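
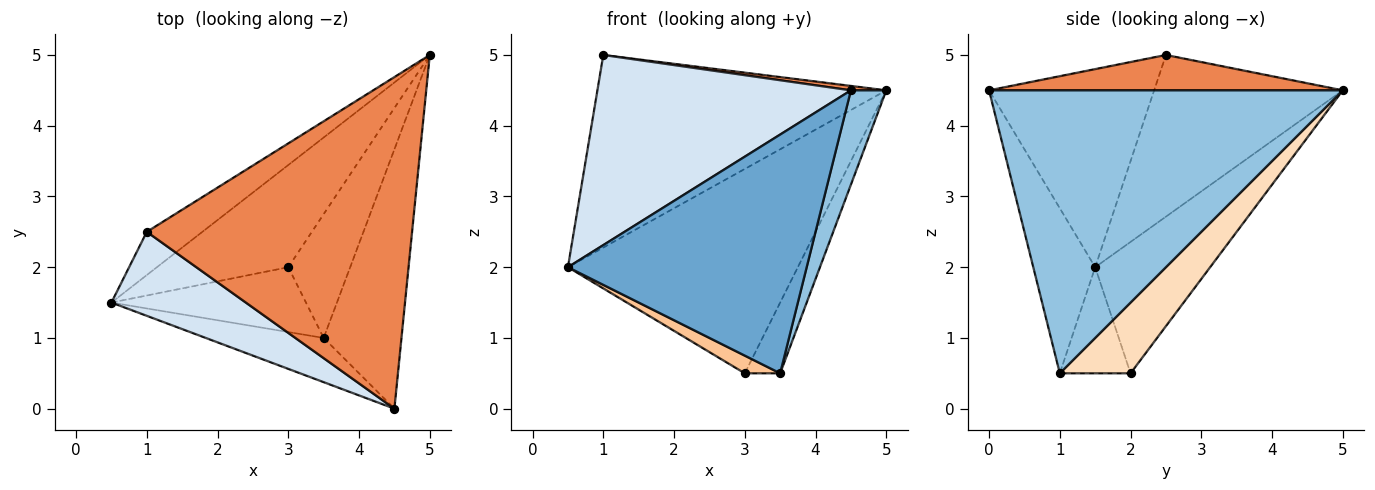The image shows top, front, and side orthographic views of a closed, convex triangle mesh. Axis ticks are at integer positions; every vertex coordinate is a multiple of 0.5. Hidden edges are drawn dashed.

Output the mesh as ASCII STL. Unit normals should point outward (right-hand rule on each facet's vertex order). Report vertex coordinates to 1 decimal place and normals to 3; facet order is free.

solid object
 facet normal -0.247 -0.953 -0.176
  outer loop
   vertex 3.5 1.0 0.5
   vertex 4.5 0.0 4.5
   vertex 0.5 1.5 2.0
  endloop
 endfacet
 facet normal 0.960 -0.096 -0.264
  outer loop
   vertex 3.5 1.0 0.5
   vertex 5.0 5.0 4.5
   vertex 4.5 0.0 4.5
  endloop
 endfacet
 facet normal -0.537 0.823 -0.185
  outer loop
   vertex 1.0 2.5 5.0
   vertex 5.0 5.0 4.5
   vertex 0.5 1.5 2.0
  endloop
 endfacet
 facet normal -0.512 -0.786 0.347
  outer loop
   vertex 1.0 2.5 5.0
   vertex 0.5 1.5 2.0
   vertex 4.5 0.0 4.5
  endloop
 endfacet
 facet normal 0.132 -0.013 0.991
  outer loop
   vertex 1.0 2.5 5.0
   vertex 4.5 0.0 4.5
   vertex 5.0 5.0 4.5
  endloop
 endfacet
 facet normal -0.408 0.816 -0.408
  outer loop
   vertex 3.0 2.0 0.5
   vertex 0.5 1.5 2.0
   vertex 5.0 5.0 4.5
  endloop
 endfacet
 facet normal -0.466 -0.233 -0.854
  outer loop
   vertex 3.0 2.0 0.5
   vertex 3.5 1.0 0.5
   vertex 0.5 1.5 2.0
  endloop
 endfacet
 facet normal 0.704 0.352 -0.616
  outer loop
   vertex 3.0 2.0 0.5
   vertex 5.0 5.0 4.5
   vertex 3.5 1.0 0.5
  endloop
 endfacet
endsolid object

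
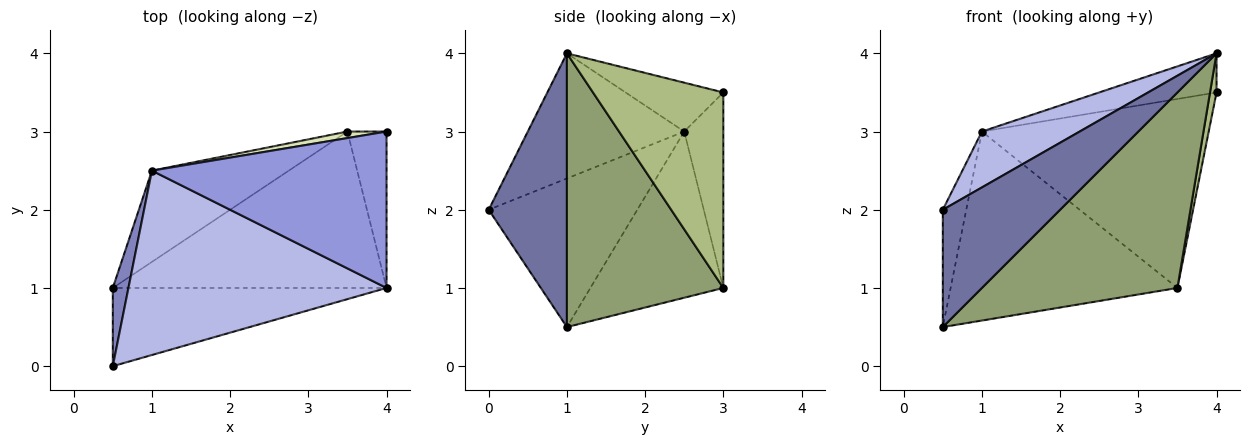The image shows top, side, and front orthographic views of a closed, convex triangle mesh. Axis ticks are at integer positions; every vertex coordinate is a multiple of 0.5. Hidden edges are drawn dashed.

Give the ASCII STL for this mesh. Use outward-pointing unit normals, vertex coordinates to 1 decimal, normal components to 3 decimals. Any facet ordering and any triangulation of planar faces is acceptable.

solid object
 facet normal 0.485 -0.728 -0.485
  outer loop
   vertex 0.5 0.0 2.0
   vertex 0.5 1.0 0.5
   vertex 4.0 1.0 4.0
  endloop
 endfacet
 facet normal -0.982 0.155 0.103
  outer loop
   vertex 1.0 2.5 3.0
   vertex 0.5 1.0 0.5
   vertex 0.5 0.0 2.0
  endloop
 endfacet
 facet normal -0.198 0.238 0.951
  outer loop
   vertex 1.0 2.5 3.0
   vertex 4.0 1.0 4.0
   vertex 4.0 3.0 3.5
  endloop
 endfacet
 facet normal -0.421 -0.263 0.868
  outer loop
   vertex 1.0 2.5 3.0
   vertex 0.5 0.0 2.0
   vertex 4.0 1.0 4.0
  endloop
 endfacet
 facet normal 0.530 -0.662 -0.530
  outer loop
   vertex 3.5 3.0 1.0
   vertex 4.0 1.0 4.0
   vertex 0.5 1.0 0.5
  endloop
 endfacet
 facet normal 0.979 -0.049 -0.196
  outer loop
   vertex 3.5 3.0 1.0
   vertex 4.0 3.0 3.5
   vertex 4.0 1.0 4.0
  endloop
 endfacet
 facet normal -0.467 0.796 -0.384
  outer loop
   vertex 3.5 3.0 1.0
   vertex 0.5 1.0 0.5
   vertex 1.0 2.5 3.0
  endloop
 endfacet
 facet normal -0.170 0.985 0.034
  outer loop
   vertex 3.5 3.0 1.0
   vertex 1.0 2.5 3.0
   vertex 4.0 3.0 3.5
  endloop
 endfacet
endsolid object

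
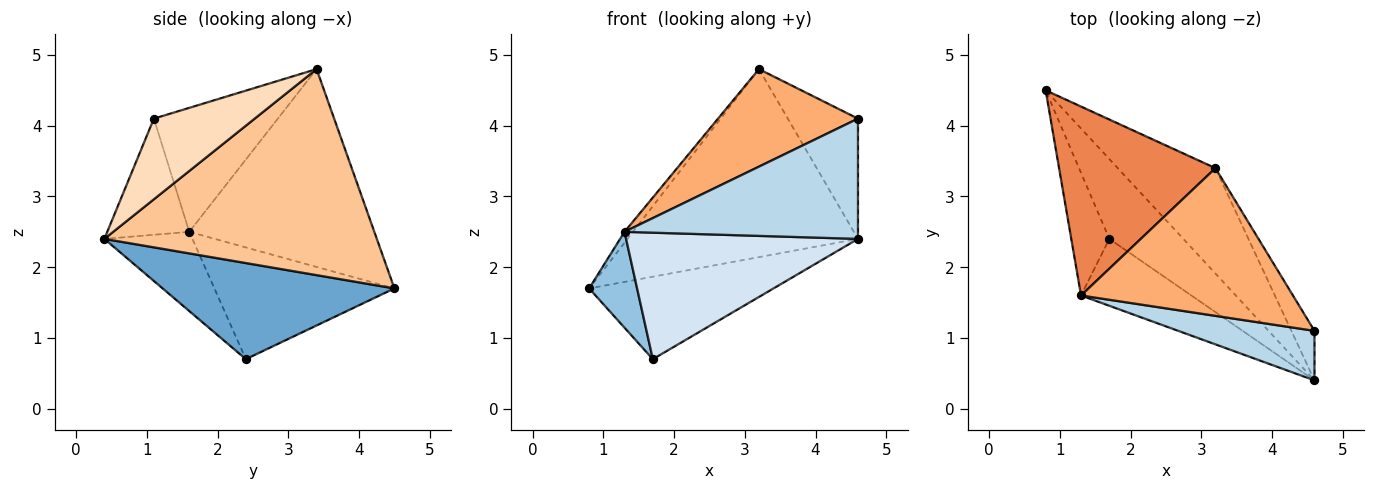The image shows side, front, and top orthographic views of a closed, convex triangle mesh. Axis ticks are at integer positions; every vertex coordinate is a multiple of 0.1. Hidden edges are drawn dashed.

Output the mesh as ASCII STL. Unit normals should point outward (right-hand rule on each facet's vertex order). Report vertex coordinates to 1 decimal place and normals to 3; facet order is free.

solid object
 facet normal 0.670 0.533 -0.516
  outer loop
   vertex 4.6 0.4 2.4
   vertex 1.7 2.4 0.7
   vertex 0.8 4.5 1.7
  endloop
 endfacet
 facet normal -0.918 -0.244 -0.313
  outer loop
   vertex 1.3 1.6 2.5
   vertex 0.8 4.5 1.7
   vertex 1.7 2.4 0.7
  endloop
 endfacet
 facet normal -0.309 -0.879 0.362
  outer loop
   vertex 1.3 1.6 2.5
   vertex 4.6 0.4 2.4
   vertex 4.6 1.1 4.1
  endloop
 endfacet
 facet normal -0.318 -0.838 -0.443
  outer loop
   vertex 1.3 1.6 2.5
   vertex 1.7 2.4 0.7
   vertex 4.6 0.4 2.4
  endloop
 endfacet
 facet normal -0.784 0.036 0.620
  outer loop
   vertex 3.2 3.4 4.8
   vertex 0.8 4.5 1.7
   vertex 1.3 1.6 2.5
  endloop
 endfacet
 facet normal -0.439 -0.495 0.750
  outer loop
   vertex 3.2 3.4 4.8
   vertex 1.3 1.6 2.5
   vertex 4.6 1.1 4.1
  endloop
 endfacet
 facet normal 0.718 0.607 -0.340
  outer loop
   vertex 3.2 3.4 4.8
   vertex 4.6 0.4 2.4
   vertex 0.8 4.5 1.7
  endloop
 endfacet
 facet normal 0.799 0.556 -0.229
  outer loop
   vertex 3.2 3.4 4.8
   vertex 4.6 1.1 4.1
   vertex 4.6 0.4 2.4
  endloop
 endfacet
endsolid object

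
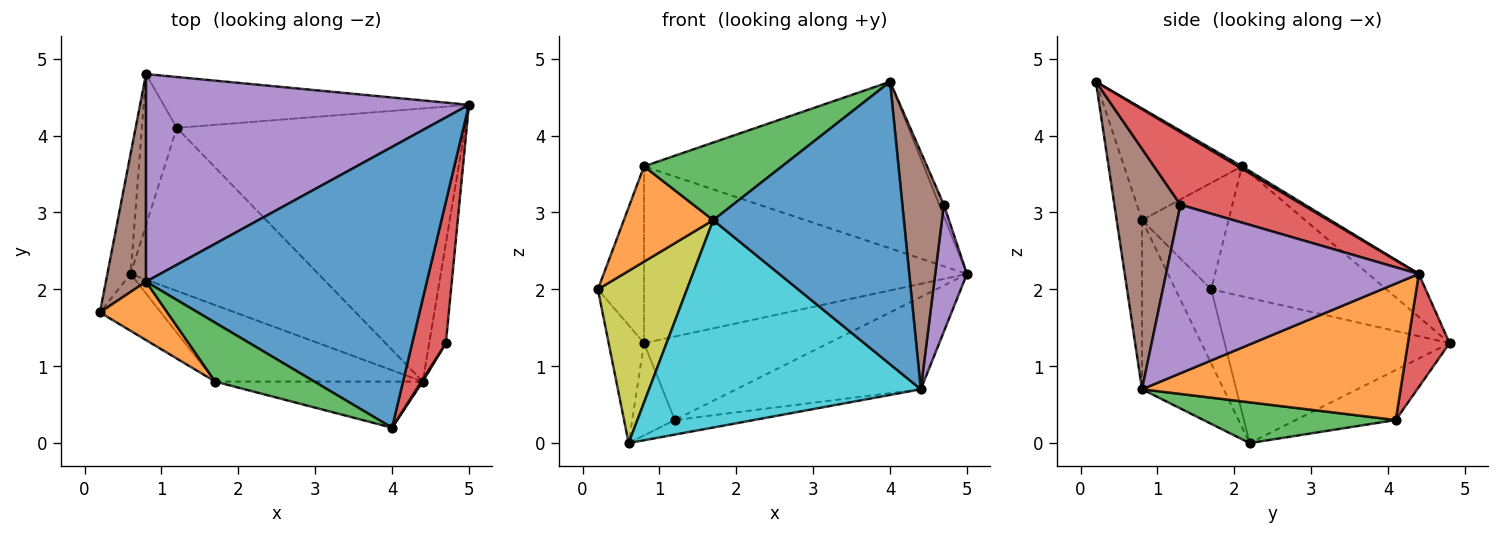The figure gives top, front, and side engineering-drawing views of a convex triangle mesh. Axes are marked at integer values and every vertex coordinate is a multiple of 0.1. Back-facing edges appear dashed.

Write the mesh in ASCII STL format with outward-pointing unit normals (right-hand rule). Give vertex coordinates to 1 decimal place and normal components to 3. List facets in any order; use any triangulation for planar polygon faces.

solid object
 facet normal 0.007 0.510 0.860
  outer loop
   vertex 0.8 2.1 3.6
   vertex 4.0 0.2 4.7
   vertex 5.0 4.4 2.2
  endloop
 endfacet
 facet normal 0.409 0.292 -0.864
  outer loop
   vertex 4.4 0.8 0.7
   vertex 1.2 4.1 0.3
   vertex 5.0 4.4 2.2
  endloop
 endfacet
 facet normal 0.211 0.087 -0.974
  outer loop
   vertex 4.4 0.8 0.7
   vertex 0.6 2.2 0.0
   vertex 1.2 4.1 0.3
  endloop
 endfacet
 facet normal 0.189 0.838 -0.511
  outer loop
   vertex 0.8 4.8 1.3
   vertex 5.0 4.4 2.2
   vertex 1.2 4.1 0.3
  endloop
 endfacet
 facet normal -0.101 0.645 0.757
  outer loop
   vertex 0.8 4.8 1.3
   vertex 0.8 2.1 3.6
   vertex 5.0 4.4 2.2
  endloop
 endfacet
 facet normal -0.927 0.244 0.286
  outer loop
   vertex 0.8 4.8 1.3
   vertex 0.2 1.7 2.0
   vertex 0.8 2.1 3.6
  endloop
 endfacet
 facet normal -0.976 0.153 -0.157
  outer loop
   vertex 0.8 4.8 1.3
   vertex 0.6 2.2 0.0
   vertex 0.2 1.7 2.0
  endloop
 endfacet
 facet normal -0.774 0.330 -0.540
  outer loop
   vertex 0.8 4.8 1.3
   vertex 1.2 4.1 0.3
   vertex 0.6 2.2 0.0
  endloop
 endfacet
 facet normal -0.356 -0.887 -0.293
  outer loop
   vertex 1.7 0.8 2.9
   vertex 0.2 1.7 2.0
   vertex 0.6 2.2 0.0
  endloop
 endfacet
 facet normal -0.271 -0.903 -0.333
  outer loop
   vertex 1.7 0.8 2.9
   vertex 0.6 2.2 0.0
   vertex 4.4 0.8 0.7
  endloop
 endfacet
 facet normal -0.130 -0.979 -0.160
  outer loop
   vertex 1.7 0.8 2.9
   vertex 4.4 0.8 0.7
   vertex 4.0 0.2 4.7
  endloop
 endfacet
 facet normal -0.636 -0.658 0.403
  outer loop
   vertex 1.7 0.8 2.9
   vertex 0.8 2.1 3.6
   vertex 0.2 1.7 2.0
  endloop
 endfacet
 facet normal -0.563 -0.659 0.500
  outer loop
   vertex 1.7 0.8 2.9
   vertex 4.0 0.2 4.7
   vertex 0.8 2.1 3.6
  endloop
 endfacet
 facet normal 0.907 0.034 0.420
  outer loop
   vertex 4.7 1.3 3.1
   vertex 5.0 4.4 2.2
   vertex 4.0 0.2 4.7
  endloop
 endfacet
 facet normal 0.987 -0.124 -0.098
  outer loop
   vertex 4.7 1.3 3.1
   vertex 4.4 0.8 0.7
   vertex 5.0 4.4 2.2
  endloop
 endfacet
 facet normal 0.847 -0.532 0.005
  outer loop
   vertex 4.7 1.3 3.1
   vertex 4.0 0.2 4.7
   vertex 4.4 0.8 0.7
  endloop
 endfacet
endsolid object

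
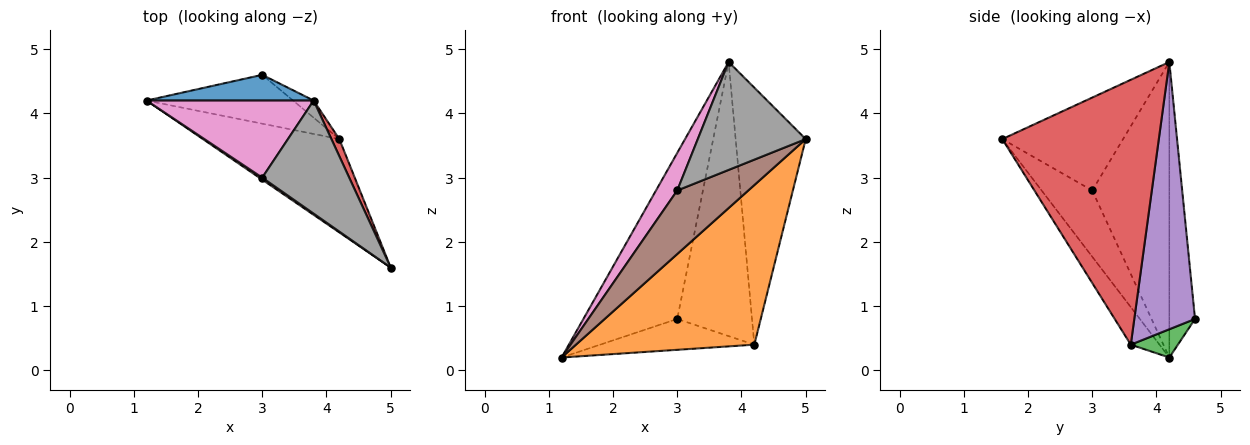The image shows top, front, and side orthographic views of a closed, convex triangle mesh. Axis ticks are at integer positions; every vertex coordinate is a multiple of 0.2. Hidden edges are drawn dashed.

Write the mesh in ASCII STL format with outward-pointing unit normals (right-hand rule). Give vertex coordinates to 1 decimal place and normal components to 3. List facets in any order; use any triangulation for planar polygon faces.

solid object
 facet normal -0.261 0.954 0.148
  outer loop
   vertex 3.0 4.6 0.8
   vertex 1.2 4.2 0.2
   vertex 3.8 4.2 4.8
  endloop
 endfacet
 facet normal -0.138 -0.855 -0.500
  outer loop
   vertex 4.2 3.6 0.4
   vertex 5.0 1.6 3.6
   vertex 1.2 4.2 0.2
  endloop
 endfacet
 facet normal 0.161 0.527 -0.834
  outer loop
   vertex 4.2 3.6 0.4
   vertex 1.2 4.2 0.2
   vertex 3.0 4.6 0.8
  endloop
 endfacet
 facet normal 0.912 0.409 0.027
  outer loop
   vertex 4.2 3.6 0.4
   vertex 3.8 4.2 4.8
   vertex 5.0 1.6 3.6
  endloop
 endfacet
 facet normal 0.630 0.775 -0.048
  outer loop
   vertex 4.2 3.6 0.4
   vertex 3.0 4.6 0.8
   vertex 3.8 4.2 4.8
  endloop
 endfacet
 facet normal -0.580 -0.814 0.026
  outer loop
   vertex 3.0 3.0 2.8
   vertex 1.2 4.2 0.2
   vertex 5.0 1.6 3.6
  endloop
 endfacet
 facet normal -0.847 -0.233 0.479
  outer loop
   vertex 3.0 3.0 2.8
   vertex 3.8 4.2 4.8
   vertex 1.2 4.2 0.2
  endloop
 endfacet
 facet normal -0.611 -0.546 0.572
  outer loop
   vertex 3.0 3.0 2.8
   vertex 5.0 1.6 3.6
   vertex 3.8 4.2 4.8
  endloop
 endfacet
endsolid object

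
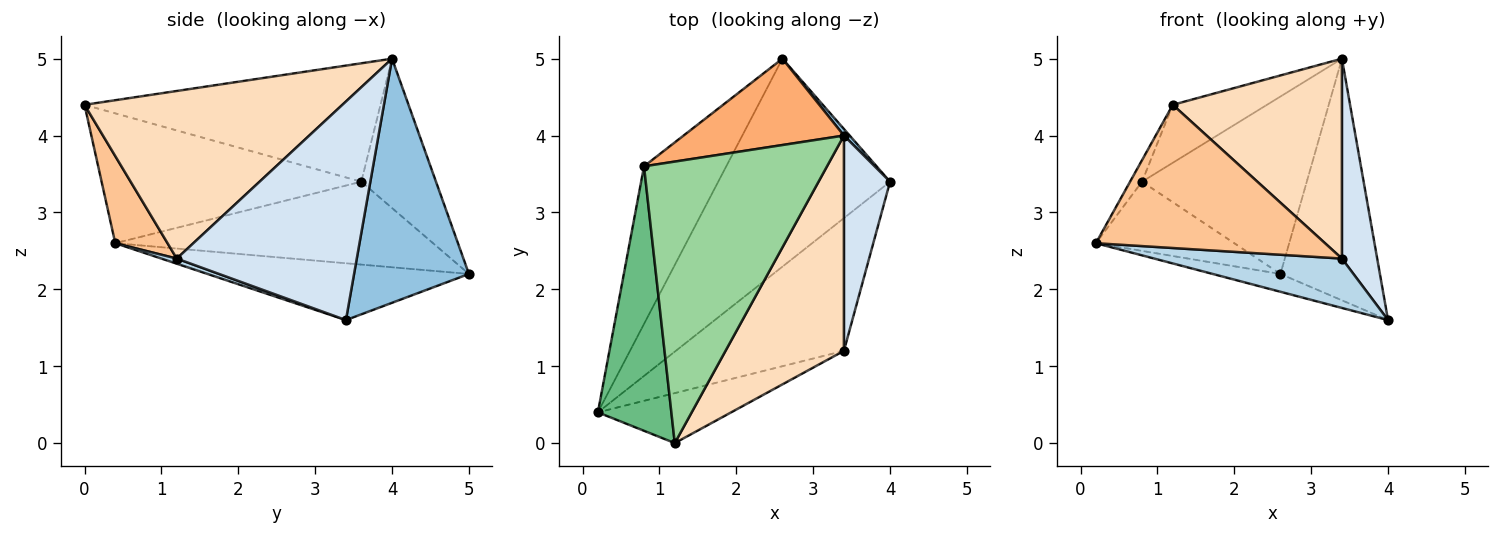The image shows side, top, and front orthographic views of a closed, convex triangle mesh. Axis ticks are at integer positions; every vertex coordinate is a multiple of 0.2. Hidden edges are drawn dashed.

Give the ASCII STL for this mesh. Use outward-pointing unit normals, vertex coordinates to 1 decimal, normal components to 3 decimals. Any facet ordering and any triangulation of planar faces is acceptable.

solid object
 facet normal -0.313 0.081 -0.946
  outer loop
   vertex 2.6 5.0 2.2
   vertex 4.0 3.4 1.6
   vertex 0.2 0.4 2.6
  endloop
 endfacet
 facet normal 0.756 0.655 0.018
  outer loop
   vertex 3.4 4.0 5.0
   vertex 4.0 3.4 1.6
   vertex 2.6 5.0 2.2
  endloop
 endfacet
 facet normal 0.029 -0.348 -0.937
  outer loop
   vertex 3.4 1.2 2.4
   vertex 0.2 0.4 2.6
   vertex 4.0 3.4 1.6
  endloop
 endfacet
 facet normal 0.961 -0.188 0.203
  outer loop
   vertex 3.4 1.2 2.4
   vertex 4.0 3.4 1.6
   vertex 3.4 4.0 5.0
  endloop
 endfacet
 facet normal -0.678 0.295 -0.673
  outer loop
   vertex 0.8 3.6 3.4
   vertex 2.6 5.0 2.2
   vertex 0.2 0.4 2.6
  endloop
 endfacet
 facet normal -0.377 0.833 0.405
  outer loop
   vertex 0.8 3.6 3.4
   vertex 3.4 4.0 5.0
   vertex 2.6 5.0 2.2
  endloop
 endfacet
 facet normal 0.211 -0.923 -0.322
  outer loop
   vertex 1.2 0.0 4.4
   vertex 0.2 0.4 2.6
   vertex 3.4 1.2 2.4
  endloop
 endfacet
 facet normal 0.720 -0.472 0.509
  outer loop
   vertex 1.2 0.0 4.4
   vertex 3.4 1.2 2.4
   vertex 3.4 4.0 5.0
  endloop
 endfacet
 facet normal -0.870 0.040 0.492
  outer loop
   vertex 1.2 0.0 4.4
   vertex 0.8 3.6 3.4
   vertex 0.2 0.4 2.6
  endloop
 endfacet
 facet normal -0.535 0.170 0.827
  outer loop
   vertex 1.2 0.0 4.4
   vertex 3.4 4.0 5.0
   vertex 0.8 3.6 3.4
  endloop
 endfacet
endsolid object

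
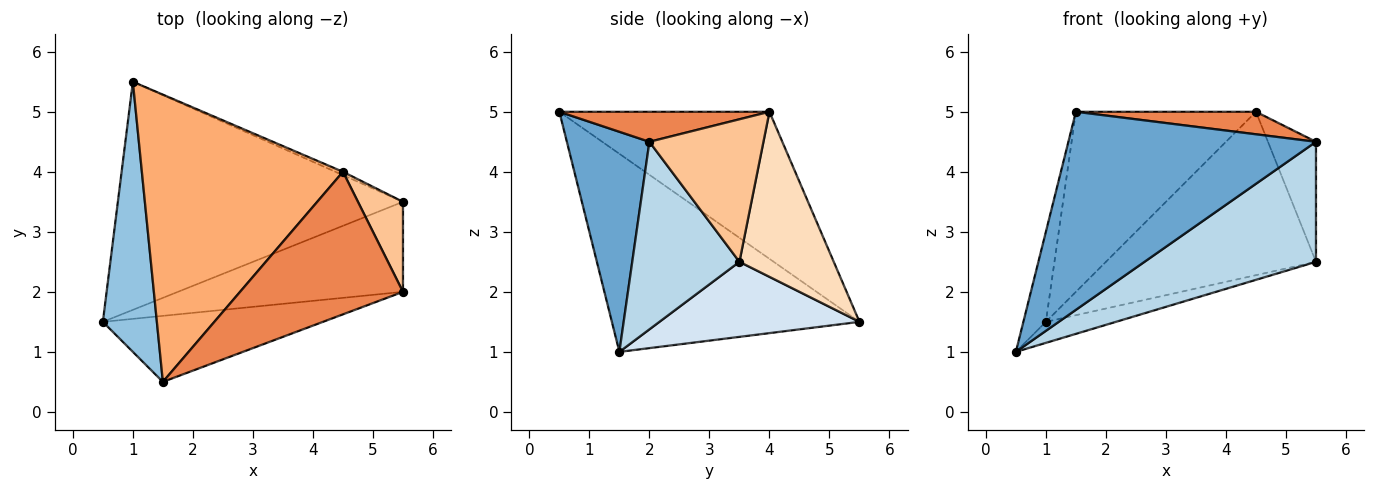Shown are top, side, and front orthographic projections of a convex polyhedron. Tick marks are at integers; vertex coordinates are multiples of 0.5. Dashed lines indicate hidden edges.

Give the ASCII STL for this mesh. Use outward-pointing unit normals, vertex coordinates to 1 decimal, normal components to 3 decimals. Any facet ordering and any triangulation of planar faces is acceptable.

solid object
 facet normal 0.302 -0.905 -0.302
  outer loop
   vertex 1.5 0.5 5.0
   vertex 0.5 1.5 1.0
   vertex 5.5 2.0 4.5
  endloop
 endfacet
 facet normal -0.961 0.087 0.262
  outer loop
   vertex 1.5 0.5 5.0
   vertex 1.0 5.5 1.5
   vertex 0.5 1.5 1.0
  endloop
 endfacet
 facet normal 0.447 -0.716 -0.537
  outer loop
   vertex 5.5 3.5 2.5
   vertex 5.5 2.0 4.5
   vertex 0.5 1.5 1.0
  endloop
 endfacet
 facet normal 0.253 0.089 -0.963
  outer loop
   vertex 5.5 3.5 2.5
   vertex 0.5 1.5 1.0
   vertex 1.0 5.5 1.5
  endloop
 endfacet
 facet normal 0.179 -0.153 0.972
  outer loop
   vertex 4.5 4.0 5.0
   vertex 1.5 0.5 5.0
   vertex 5.5 2.0 4.5
  endloop
 endfacet
 facet normal -0.527 0.451 0.720
  outer loop
   vertex 4.5 4.0 5.0
   vertex 1.0 5.5 1.5
   vertex 1.5 0.5 5.0
  endloop
 endfacet
 facet normal 0.885 0.373 0.279
  outer loop
   vertex 4.5 4.0 5.0
   vertex 5.5 2.0 4.5
   vertex 5.5 3.5 2.5
  endloop
 endfacet
 facet normal 0.410 0.912 -0.019
  outer loop
   vertex 4.5 4.0 5.0
   vertex 5.5 3.5 2.5
   vertex 1.0 5.5 1.5
  endloop
 endfacet
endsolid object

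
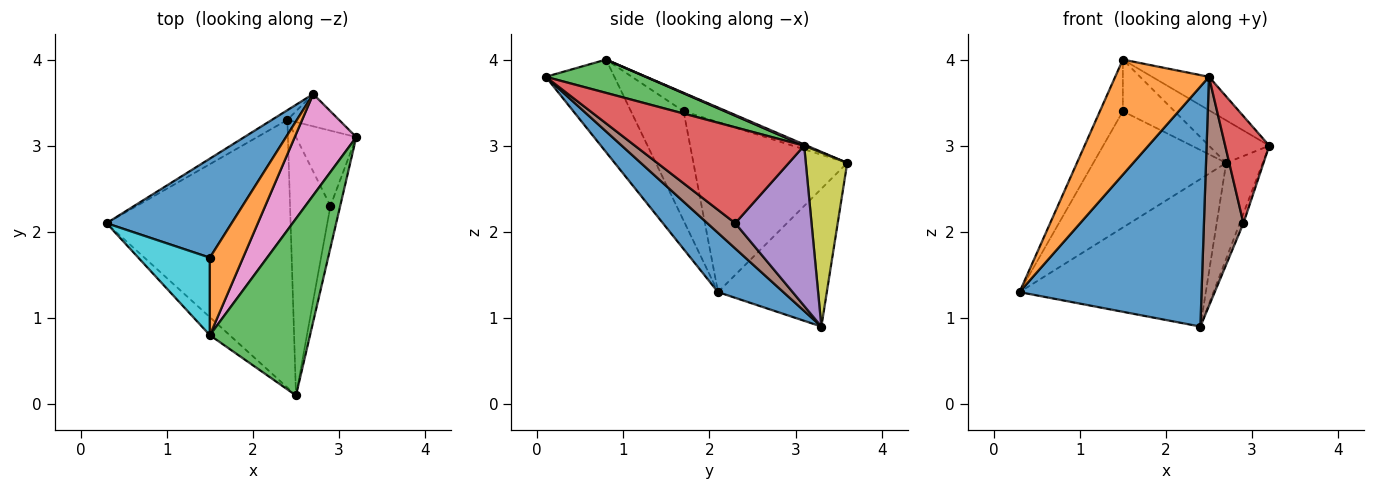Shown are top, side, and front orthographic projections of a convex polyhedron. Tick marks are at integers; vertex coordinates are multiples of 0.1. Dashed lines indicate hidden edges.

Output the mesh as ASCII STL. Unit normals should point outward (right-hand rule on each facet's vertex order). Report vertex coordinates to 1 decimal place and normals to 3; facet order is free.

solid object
 facet normal 0.233 -0.649 -0.724
  outer loop
   vertex 2.4 3.3 0.9
   vertex 2.5 0.1 3.8
   vertex 0.3 2.1 1.3
  endloop
 endfacet
 facet normal -0.586 -0.801 -0.125
  outer loop
   vertex 1.5 0.8 4.0
   vertex 0.3 2.1 1.3
   vertex 2.5 0.1 3.8
  endloop
 endfacet
 facet normal 0.310 0.177 0.934
  outer loop
   vertex 1.5 0.8 4.0
   vertex 2.5 0.1 3.8
   vertex 3.2 3.1 3.0
  endloop
 endfacet
 facet normal 0.963 -0.251 -0.098
  outer loop
   vertex 2.9 2.3 2.1
   vertex 3.2 3.1 3.0
   vertex 2.5 0.1 3.8
  endloop
 endfacet
 facet normal 0.935 0.045 -0.352
  outer loop
   vertex 2.9 2.3 2.1
   vertex 2.4 3.3 0.9
   vertex 3.2 3.1 3.0
  endloop
 endfacet
 facet normal 0.425 -0.601 -0.677
  outer loop
   vertex 2.9 2.3 2.1
   vertex 2.5 0.1 3.8
   vertex 2.4 3.3 0.9
  endloop
 endfacet
 facet normal 0.018 0.387 0.922
  outer loop
   vertex 2.7 3.6 2.8
   vertex 1.5 0.8 4.0
   vertex 3.2 3.1 3.0
  endloop
 endfacet
 facet normal -0.503 0.862 -0.057
  outer loop
   vertex 2.7 3.6 2.8
   vertex 2.4 3.3 0.9
   vertex 0.3 2.1 1.3
  endloop
 endfacet
 facet normal 0.732 0.645 -0.218
  outer loop
   vertex 2.7 3.6 2.8
   vertex 3.2 3.1 3.0
   vertex 2.4 3.3 0.9
  endloop
 endfacet
 facet normal -0.786 0.343 0.514
  outer loop
   vertex 1.5 1.7 3.4
   vertex 0.3 2.1 1.3
   vertex 1.5 0.8 4.0
  endloop
 endfacet
 facet normal -0.661 0.571 0.487
  outer loop
   vertex 1.5 1.7 3.4
   vertex 2.7 3.6 2.8
   vertex 0.3 2.1 1.3
  endloop
 endfacet
 facet normal -0.420 0.504 0.755
  outer loop
   vertex 1.5 1.7 3.4
   vertex 1.5 0.8 4.0
   vertex 2.7 3.6 2.8
  endloop
 endfacet
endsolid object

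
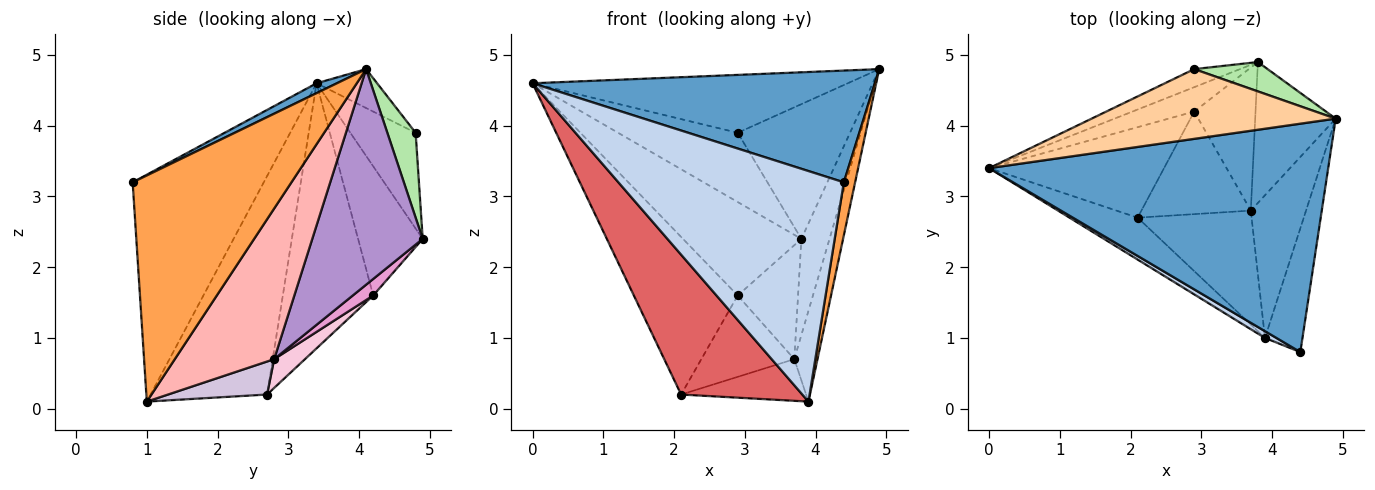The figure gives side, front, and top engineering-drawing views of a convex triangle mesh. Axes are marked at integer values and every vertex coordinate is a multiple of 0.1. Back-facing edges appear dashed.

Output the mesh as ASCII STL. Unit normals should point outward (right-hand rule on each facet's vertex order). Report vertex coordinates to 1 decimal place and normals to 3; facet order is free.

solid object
 facet normal 0.026 -0.439 0.898
  outer loop
   vertex 4.4 0.8 3.2
   vertex 4.9 4.1 4.8
   vertex 0.0 3.4 4.6
  endloop
 endfacet
 facet normal -0.503 -0.864 0.025
  outer loop
   vertex 3.9 1.0 0.1
   vertex 4.4 0.8 3.2
   vertex 0.0 3.4 4.6
  endloop
 endfacet
 facet normal 0.984 -0.070 -0.163
  outer loop
   vertex 3.9 1.0 0.1
   vertex 4.9 4.1 4.8
   vertex 4.4 0.8 3.2
  endloop
 endfacet
 facet normal -0.122 0.634 0.764
  outer loop
   vertex 2.9 4.8 3.9
   vertex 0.0 3.4 4.6
   vertex 4.9 4.1 4.8
  endloop
 endfacet
 facet normal -0.467 0.856 -0.223
  outer loop
   vertex 2.9 4.8 3.9
   vertex 3.8 4.9 2.4
   vertex 0.0 3.4 4.6
  endloop
 endfacet
 facet normal 0.239 0.949 0.207
  outer loop
   vertex 2.9 4.8 3.9
   vertex 4.9 4.1 4.8
   vertex 3.8 4.9 2.4
  endloop
 endfacet
 facet normal -0.677 -0.705 -0.211
  outer loop
   vertex 2.1 2.7 0.2
   vertex 3.9 1.0 0.1
   vertex 0.0 3.4 4.6
  endloop
 endfacet
 facet normal 0.917 0.214 -0.336
  outer loop
   vertex 3.7 2.8 0.7
   vertex 4.9 4.1 4.8
   vertex 3.9 1.0 0.1
  endloop
 endfacet
 facet normal 0.911 0.232 -0.340
  outer loop
   vertex 3.7 2.8 0.7
   vertex 3.8 4.9 2.4
   vertex 4.9 4.1 4.8
  endloop
 endfacet
 facet normal 0.263 0.331 -0.906
  outer loop
   vertex 3.7 2.8 0.7
   vertex 3.9 1.0 0.1
   vertex 2.1 2.7 0.2
  endloop
 endfacet
 facet normal -0.467 0.856 -0.223
  outer loop
   vertex 2.9 4.2 1.6
   vertex 0.0 3.4 4.6
   vertex 3.8 4.9 2.4
  endloop
 endfacet
 facet normal -0.602 0.692 -0.398
  outer loop
   vertex 2.9 4.2 1.6
   vertex 2.1 2.7 0.2
   vertex 0.0 3.4 4.6
  endloop
 endfacet
 facet normal 0.206 0.610 -0.765
  outer loop
   vertex 2.9 4.2 1.6
   vertex 3.8 4.9 2.4
   vertex 3.7 2.8 0.7
  endloop
 endfacet
 facet normal 0.202 0.609 -0.767
  outer loop
   vertex 2.9 4.2 1.6
   vertex 3.7 2.8 0.7
   vertex 2.1 2.7 0.2
  endloop
 endfacet
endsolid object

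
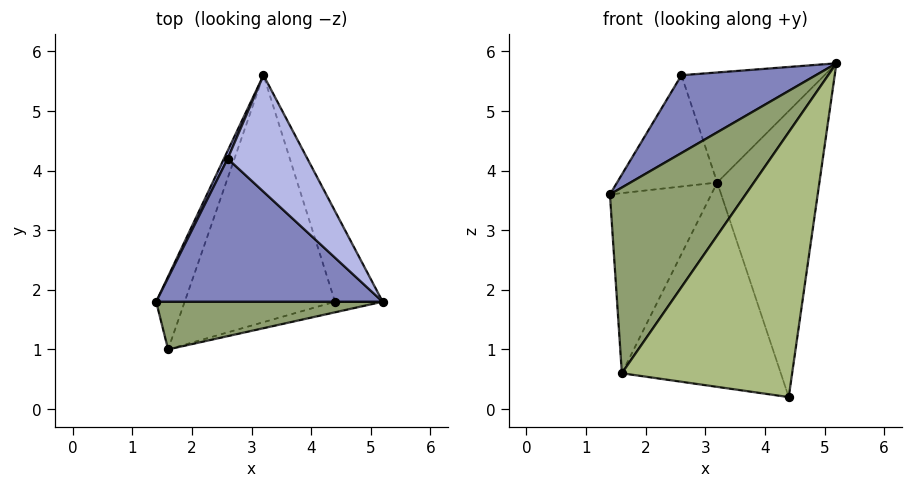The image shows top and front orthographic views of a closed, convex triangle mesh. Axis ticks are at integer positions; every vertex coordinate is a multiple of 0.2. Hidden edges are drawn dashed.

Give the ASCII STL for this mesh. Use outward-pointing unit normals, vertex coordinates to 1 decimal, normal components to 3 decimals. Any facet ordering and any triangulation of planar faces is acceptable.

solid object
 facet normal 0.904 0.408 -0.129
  outer loop
   vertex 4.4 1.8 0.2
   vertex 3.2 5.6 3.8
   vertex 5.2 1.8 5.8
  endloop
 endfacet
 facet normal -0.453 -0.426 0.783
  outer loop
   vertex 2.6 4.2 5.6
   vertex 1.4 1.8 3.6
   vertex 5.2 1.8 5.8
  endloop
 endfacet
 facet normal -0.904 0.427 0.030
  outer loop
   vertex 2.6 4.2 5.6
   vertex 3.2 5.6 3.8
   vertex 1.4 1.8 3.6
  endloop
 endfacet
 facet normal 0.500 0.595 0.629
  outer loop
   vertex 2.6 4.2 5.6
   vertex 5.2 1.8 5.8
   vertex 3.2 5.6 3.8
  endloop
 endfacet
 facet normal -0.143 -0.959 0.246
  outer loop
   vertex 1.6 1.0 0.6
   vertex 5.2 1.8 5.8
   vertex 1.4 1.8 3.6
  endloop
 endfacet
 facet normal 0.269 -0.962 -0.038
  outer loop
   vertex 1.6 1.0 0.6
   vertex 4.4 1.8 0.2
   vertex 5.2 1.8 5.8
  endloop
 endfacet
 facet normal -0.886 0.429 -0.174
  outer loop
   vertex 1.6 1.0 0.6
   vertex 1.4 1.8 3.6
   vertex 3.2 5.6 3.8
  endloop
 endfacet
 facet normal -0.280 0.612 -0.739
  outer loop
   vertex 1.6 1.0 0.6
   vertex 3.2 5.6 3.8
   vertex 4.4 1.8 0.2
  endloop
 endfacet
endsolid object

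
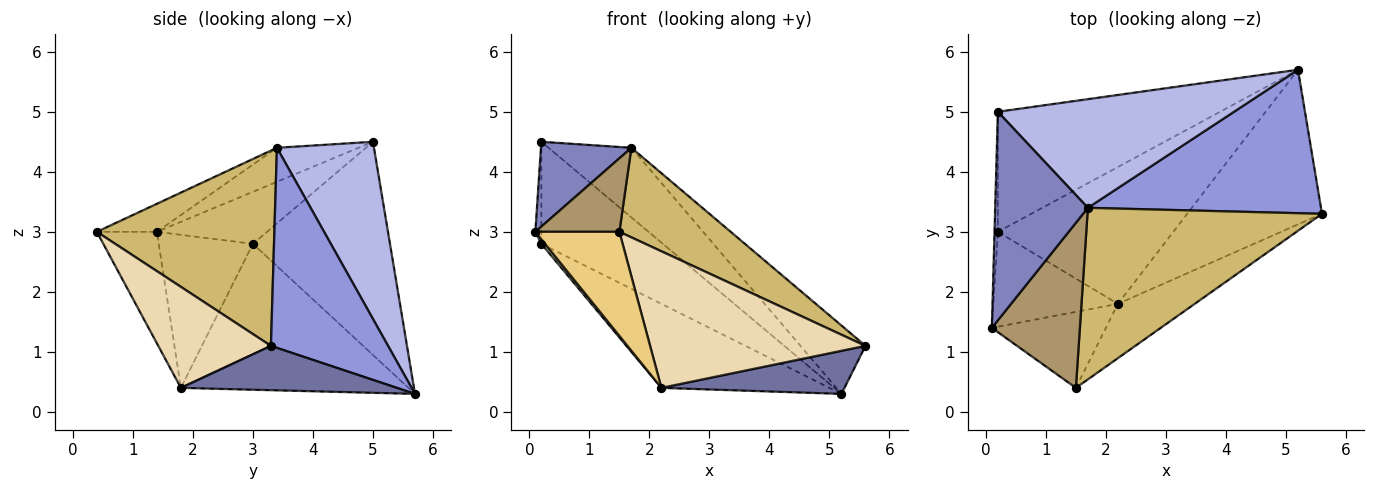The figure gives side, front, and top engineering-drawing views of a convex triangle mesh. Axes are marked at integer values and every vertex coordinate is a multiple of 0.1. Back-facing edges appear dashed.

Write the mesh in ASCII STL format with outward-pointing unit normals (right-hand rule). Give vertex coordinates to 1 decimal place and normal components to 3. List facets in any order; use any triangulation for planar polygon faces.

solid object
 facet normal 0.302 -0.256 -0.918
  outer loop
   vertex 2.2 1.8 0.4
   vertex 5.2 5.7 0.3
   vertex 5.6 3.3 1.1
  endloop
 endfacet
 facet normal -0.322 -0.357 0.877
  outer loop
   vertex 1.7 3.4 4.4
   vertex 0.2 5.0 4.5
   vertex 0.1 1.4 3.0
  endloop
 endfacet
 facet normal 0.613 0.340 0.714
  outer loop
   vertex 1.7 3.4 4.4
   vertex 5.6 3.3 1.1
   vertex 5.2 5.7 0.3
  endloop
 endfacet
 facet normal 0.534 0.456 0.712
  outer loop
   vertex 1.7 3.4 4.4
   vertex 5.2 5.7 0.3
   vertex 0.2 5.0 4.5
  endloop
 endfacet
 facet normal -0.590 0.523 -0.615
  outer loop
   vertex 0.2 3.0 2.8
   vertex 0.2 5.0 4.5
   vertex 5.2 5.7 0.3
  endloop
 endfacet
 facet normal -0.578 0.427 -0.695
  outer loop
   vertex 0.2 3.0 2.8
   vertex 5.2 5.7 0.3
   vertex 2.2 1.8 0.4
  endloop
 endfacet
 facet normal -0.996 0.054 -0.064
  outer loop
   vertex 0.2 3.0 2.8
   vertex 0.1 1.4 3.0
   vertex 0.2 5.0 4.5
  endloop
 endfacet
 facet normal -0.775 -0.030 -0.631
  outer loop
   vertex 0.2 3.0 2.8
   vertex 2.2 1.8 0.4
   vertex 0.1 1.4 3.0
  endloop
 endfacet
 facet normal -0.279 -0.391 0.877
  outer loop
   vertex 1.5 0.4 3.0
   vertex 1.7 3.4 4.4
   vertex 0.1 1.4 3.0
  endloop
 endfacet
 facet normal 0.594 -0.372 0.713
  outer loop
   vertex 1.5 0.4 3.0
   vertex 5.6 3.3 1.1
   vertex 1.7 3.4 4.4
  endloop
 endfacet
 facet normal -0.500 -0.699 -0.511
  outer loop
   vertex 1.5 0.4 3.0
   vertex 0.1 1.4 3.0
   vertex 2.2 1.8 0.4
  endloop
 endfacet
 facet normal 0.437 -0.836 -0.332
  outer loop
   vertex 1.5 0.4 3.0
   vertex 2.2 1.8 0.4
   vertex 5.6 3.3 1.1
  endloop
 endfacet
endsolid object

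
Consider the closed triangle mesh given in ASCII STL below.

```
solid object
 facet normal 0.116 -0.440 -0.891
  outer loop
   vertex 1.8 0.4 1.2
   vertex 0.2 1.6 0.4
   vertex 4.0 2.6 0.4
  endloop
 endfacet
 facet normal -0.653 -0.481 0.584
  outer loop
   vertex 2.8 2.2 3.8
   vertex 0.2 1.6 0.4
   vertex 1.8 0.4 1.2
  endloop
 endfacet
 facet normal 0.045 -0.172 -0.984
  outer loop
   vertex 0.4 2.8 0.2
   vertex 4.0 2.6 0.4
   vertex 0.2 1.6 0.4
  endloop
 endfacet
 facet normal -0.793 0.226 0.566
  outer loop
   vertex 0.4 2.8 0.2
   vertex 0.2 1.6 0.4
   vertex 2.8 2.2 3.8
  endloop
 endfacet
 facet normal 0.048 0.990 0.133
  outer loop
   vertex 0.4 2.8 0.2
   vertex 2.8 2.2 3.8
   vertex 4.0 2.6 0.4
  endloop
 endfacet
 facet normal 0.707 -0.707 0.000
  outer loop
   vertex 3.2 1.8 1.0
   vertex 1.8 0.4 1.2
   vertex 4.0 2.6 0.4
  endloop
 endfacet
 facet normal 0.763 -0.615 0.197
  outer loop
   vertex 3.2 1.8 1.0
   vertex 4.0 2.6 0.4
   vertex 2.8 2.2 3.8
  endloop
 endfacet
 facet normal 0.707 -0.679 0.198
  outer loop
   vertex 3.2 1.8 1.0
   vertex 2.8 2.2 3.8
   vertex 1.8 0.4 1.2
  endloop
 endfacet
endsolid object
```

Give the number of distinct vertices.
6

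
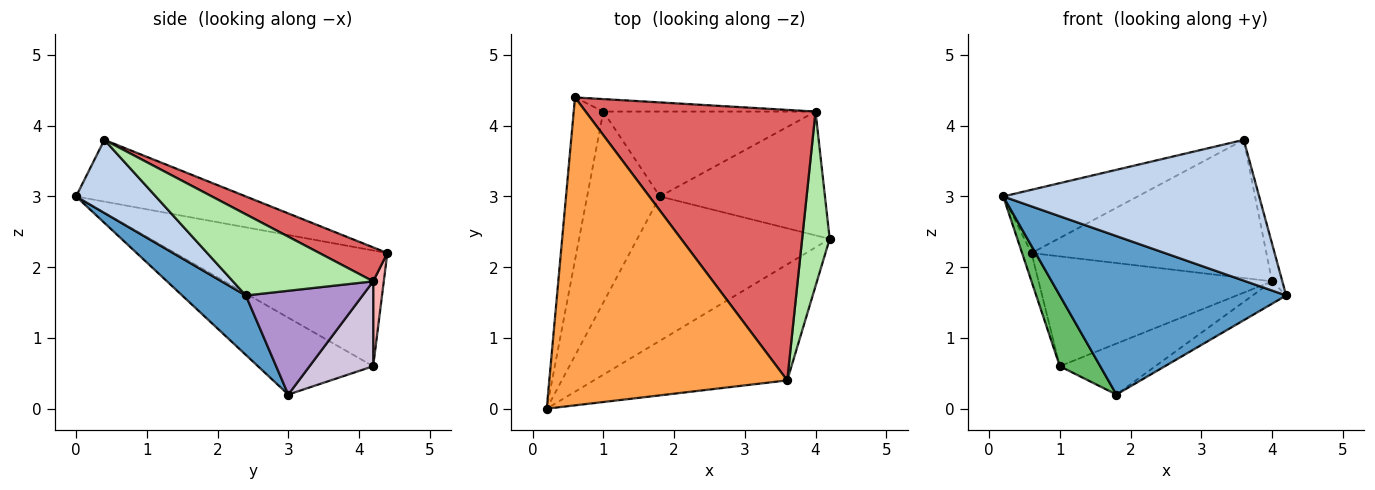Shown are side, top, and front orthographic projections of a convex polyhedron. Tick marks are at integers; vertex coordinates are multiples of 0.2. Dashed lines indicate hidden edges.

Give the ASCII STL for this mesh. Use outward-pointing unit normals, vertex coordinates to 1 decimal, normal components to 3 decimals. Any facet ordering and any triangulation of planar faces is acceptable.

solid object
 facet normal 0.204 -0.724 -0.659
  outer loop
   vertex 1.8 3.0 0.2
   vertex 4.2 2.4 1.6
   vertex 0.2 0.0 3.0
  endloop
 endfacet
 facet normal 0.234 -0.750 -0.618
  outer loop
   vertex 3.6 0.4 3.8
   vertex 0.2 0.0 3.0
   vertex 4.2 2.4 1.6
  endloop
 endfacet
 facet normal -0.246 0.195 0.949
  outer loop
   vertex 3.6 0.4 3.8
   vertex 0.6 4.4 2.2
   vertex 0.2 0.0 3.0
  endloop
 endfacet
 facet normal -0.968 0.043 -0.247
  outer loop
   vertex 1.0 4.2 0.6
   vertex 0.2 0.0 3.0
   vertex 0.6 4.4 2.2
  endloop
 endfacet
 facet normal -0.703 -0.247 -0.666
  outer loop
   vertex 1.0 4.2 0.6
   vertex 1.8 3.0 0.2
   vertex 0.2 0.0 3.0
  endloop
 endfacet
 facet normal 0.945 0.069 0.321
  outer loop
   vertex 4.0 4.2 1.8
   vertex 3.6 0.4 3.8
   vertex 4.2 2.4 1.6
  endloop
 endfacet
 facet normal 0.130 0.451 0.883
  outer loop
   vertex 4.0 4.2 1.8
   vertex 0.6 4.4 2.2
   vertex 3.6 0.4 3.8
  endloop
 endfacet
 facet normal 0.045 0.993 -0.113
  outer loop
   vertex 4.0 4.2 1.8
   vertex 1.0 4.2 0.6
   vertex 0.6 4.4 2.2
  endloop
 endfacet
 facet normal 0.526 0.151 -0.837
  outer loop
   vertex 4.0 4.2 1.8
   vertex 4.2 2.4 1.6
   vertex 1.8 3.0 0.2
  endloop
 endfacet
 facet normal 0.324 0.487 -0.811
  outer loop
   vertex 4.0 4.2 1.8
   vertex 1.8 3.0 0.2
   vertex 1.0 4.2 0.6
  endloop
 endfacet
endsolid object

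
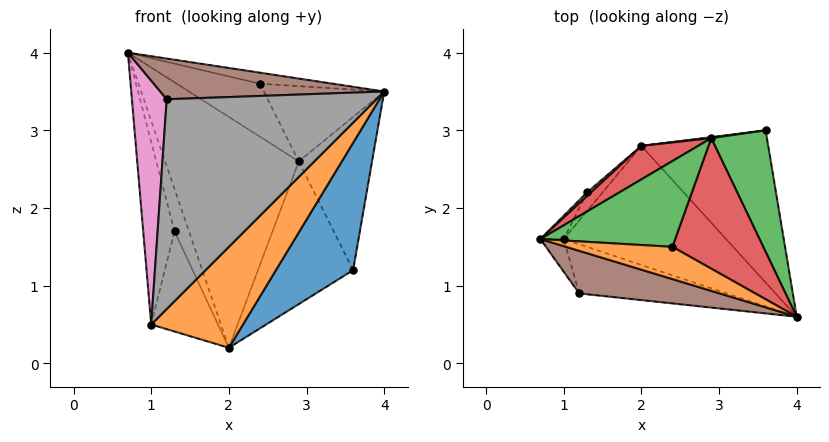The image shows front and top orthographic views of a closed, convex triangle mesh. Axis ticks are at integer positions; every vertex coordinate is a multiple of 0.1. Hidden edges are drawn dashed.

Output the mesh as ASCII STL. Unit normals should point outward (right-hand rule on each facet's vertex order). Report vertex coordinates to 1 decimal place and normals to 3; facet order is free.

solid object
 facet normal 0.488 -0.560 -0.669
  outer loop
   vertex 2.0 2.8 0.2
   vertex 3.6 3.0 1.2
   vertex 4.0 0.6 3.5
  endloop
 endfacet
 facet normal 0.480 -0.567 -0.669
  outer loop
   vertex 1.0 1.6 0.5
   vertex 2.0 2.8 0.2
   vertex 4.0 0.6 3.5
  endloop
 endfacet
 facet normal 0.749 0.519 0.412
  outer loop
   vertex 2.9 2.9 2.6
   vertex 4.0 0.6 3.5
   vertex 3.6 3.0 1.2
  endloop
 endfacet
 facet normal -0.442 0.888 0.129
  outer loop
   vertex 2.9 2.9 2.6
   vertex 2.0 2.8 0.2
   vertex 0.7 1.6 4.0
  endloop
 endfacet
 facet normal -0.128 0.992 0.007
  outer loop
   vertex 2.9 2.9 2.6
   vertex 3.6 3.0 1.2
   vertex 2.0 2.8 0.2
  endloop
 endfacet
 facet normal -0.099 -0.688 0.719
  outer loop
   vertex 1.2 0.9 3.4
   vertex 4.0 0.6 3.5
   vertex 0.7 1.6 4.0
  endloop
 endfacet
 facet normal -0.840 -0.538 -0.072
  outer loop
   vertex 1.2 0.9 3.4
   vertex 0.7 1.6 4.0
   vertex 1.0 1.6 0.5
  endloop
 endfacet
 facet normal -0.096 -0.969 -0.227
  outer loop
   vertex 1.2 0.9 3.4
   vertex 1.0 1.6 0.5
   vertex 4.0 0.6 3.5
  endloop
 endfacet
 facet normal -0.559 0.826 0.070
  outer loop
   vertex 1.3 2.2 1.7
   vertex 0.7 1.6 4.0
   vertex 2.0 2.8 0.2
  endloop
 endfacet
 facet normal -0.828 0.556 -0.071
  outer loop
   vertex 1.3 2.2 1.7
   vertex 1.0 1.6 0.5
   vertex 0.7 1.6 4.0
  endloop
 endfacet
 facet normal -0.777 0.619 -0.115
  outer loop
   vertex 1.3 2.2 1.7
   vertex 2.0 2.8 0.2
   vertex 1.0 1.6 0.5
  endloop
 endfacet
 facet normal 0.235 0.315 0.919
  outer loop
   vertex 2.4 1.5 3.6
   vertex 0.7 1.6 4.0
   vertex 4.0 0.6 3.5
  endloop
 endfacet
 facet normal 0.225 0.512 0.829
  outer loop
   vertex 2.4 1.5 3.6
   vertex 2.9 2.9 2.6
   vertex 0.7 1.6 4.0
  endloop
 endfacet
 facet normal 0.318 0.473 0.822
  outer loop
   vertex 2.4 1.5 3.6
   vertex 4.0 0.6 3.5
   vertex 2.9 2.9 2.6
  endloop
 endfacet
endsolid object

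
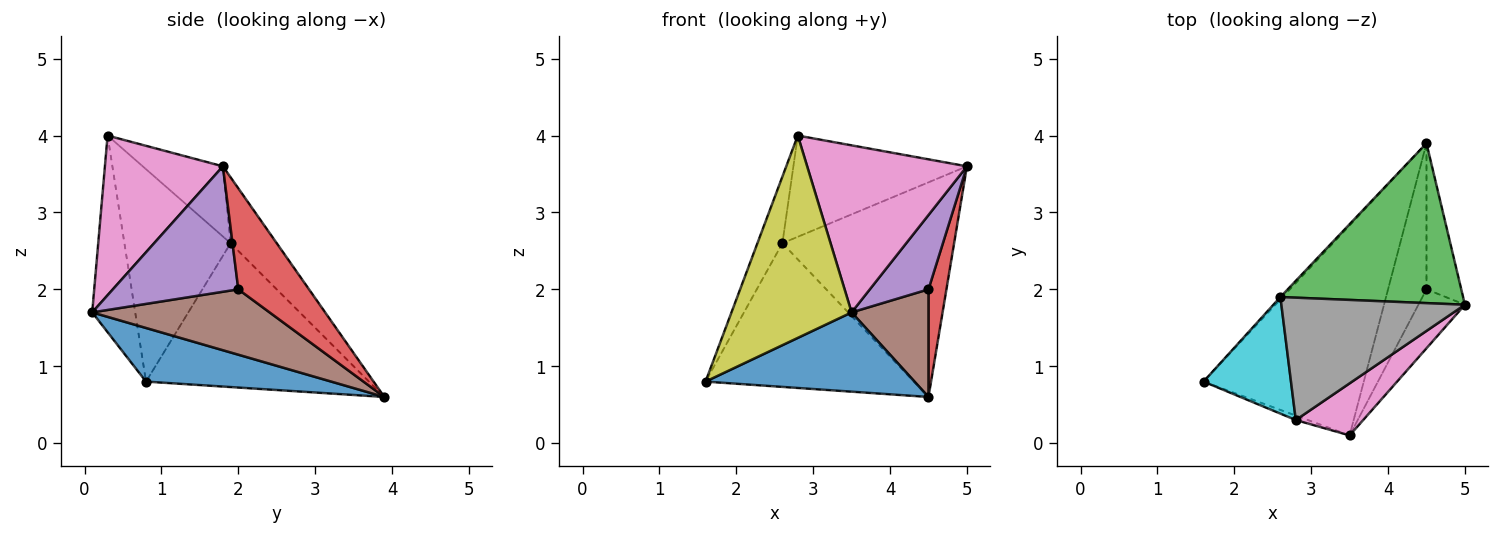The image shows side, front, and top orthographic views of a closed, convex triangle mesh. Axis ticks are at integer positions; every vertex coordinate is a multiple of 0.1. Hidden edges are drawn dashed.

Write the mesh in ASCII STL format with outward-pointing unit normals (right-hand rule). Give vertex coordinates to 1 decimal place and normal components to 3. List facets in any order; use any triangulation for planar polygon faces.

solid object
 facet normal 0.299 -0.337 -0.893
  outer loop
   vertex 3.5 0.1 1.7
   vertex 1.6 0.8 0.8
   vertex 4.5 3.9 0.6
  endloop
 endfacet
 facet normal -0.731 0.683 -0.011
  outer loop
   vertex 2.6 1.9 2.6
   vertex 4.5 3.9 0.6
   vertex 1.6 0.8 0.8
  endloop
 endfacet
 facet normal -0.211 0.784 0.584
  outer loop
   vertex 2.6 1.9 2.6
   vertex 5.0 1.8 3.6
   vertex 4.5 3.9 0.6
  endloop
 endfacet
 facet normal 0.919 -0.233 -0.316
  outer loop
   vertex 4.5 2.0 2.0
   vertex 4.5 3.9 0.6
   vertex 5.0 1.8 3.6
  endloop
 endfacet
 facet normal 0.859 -0.402 -0.319
  outer loop
   vertex 4.5 2.0 2.0
   vertex 5.0 1.8 3.6
   vertex 3.5 0.1 1.7
  endloop
 endfacet
 facet normal 0.807 -0.350 -0.475
  outer loop
   vertex 4.5 2.0 2.0
   vertex 3.5 0.1 1.7
   vertex 4.5 3.9 0.6
  endloop
 endfacet
 facet normal 0.576 -0.780 0.243
  outer loop
   vertex 2.8 0.3 4.0
   vertex 3.5 0.1 1.7
   vertex 5.0 1.8 3.6
  endloop
 endfacet
 facet normal -0.283 0.611 0.739
  outer loop
   vertex 2.8 0.3 4.0
   vertex 5.0 1.8 3.6
   vertex 2.6 1.9 2.6
  endloop
 endfacet
 facet normal -0.337 -0.941 -0.021
  outer loop
   vertex 2.8 0.3 4.0
   vertex 1.6 0.8 0.8
   vertex 3.5 0.1 1.7
  endloop
 endfacet
 facet normal -0.904 0.213 0.372
  outer loop
   vertex 2.8 0.3 4.0
   vertex 2.6 1.9 2.6
   vertex 1.6 0.8 0.8
  endloop
 endfacet
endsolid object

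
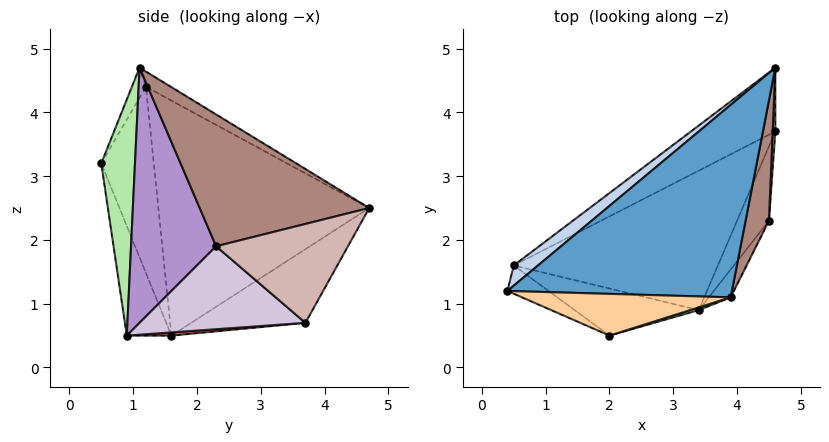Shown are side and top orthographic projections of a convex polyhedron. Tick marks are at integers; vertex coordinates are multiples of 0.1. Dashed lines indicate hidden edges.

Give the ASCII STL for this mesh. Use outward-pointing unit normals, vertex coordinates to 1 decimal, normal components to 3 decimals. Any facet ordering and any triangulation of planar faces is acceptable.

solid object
 facet normal -0.057 0.529 0.847
  outer loop
   vertex 3.9 1.1 4.7
   vertex 4.6 4.7 2.5
   vertex 0.4 1.2 4.4
  endloop
 endfacet
 facet normal -0.622 0.781 0.064
  outer loop
   vertex 0.5 1.6 0.5
   vertex 0.4 1.2 4.4
   vertex 4.6 4.7 2.5
  endloop
 endfacet
 facet normal -0.390 0.805 -0.447
  outer loop
   vertex 4.6 3.7 0.7
   vertex 0.5 1.6 0.5
   vertex 4.6 4.7 2.5
  endloop
 endfacet
 facet normal -0.063 -0.896 0.439
  outer loop
   vertex 2.0 0.5 3.2
   vertex 3.9 1.1 4.7
   vertex 0.4 1.2 4.4
  endloop
 endfacet
 facet normal -0.462 -0.881 -0.102
  outer loop
   vertex 2.0 0.5 3.2
   vertex 0.4 1.2 4.4
   vertex 0.5 1.6 0.5
  endloop
 endfacet
 facet normal 0.294 -0.956 0.011
  outer loop
   vertex 3.4 0.9 0.5
   vertex 3.9 1.1 4.7
   vertex 2.0 0.5 3.2
  endloop
 endfacet
 facet normal 0.016 0.065 -0.998
  outer loop
   vertex 3.4 0.9 0.5
   vertex 0.5 1.6 0.5
   vertex 4.6 3.7 0.7
  endloop
 endfacet
 facet normal -0.227 -0.939 -0.257
  outer loop
   vertex 3.4 0.9 0.5
   vertex 2.0 0.5 3.2
   vertex 0.5 1.6 0.5
  endloop
 endfacet
 facet normal 0.817 -0.572 -0.070
  outer loop
   vertex 4.5 2.3 1.9
   vertex 3.9 1.1 4.7
   vertex 3.4 0.9 0.5
  endloop
 endfacet
 facet normal 0.874 -0.351 -0.336
  outer loop
   vertex 4.5 2.3 1.9
   vertex 3.4 0.9 0.5
   vertex 4.6 3.7 0.7
  endloop
 endfacet
 facet normal 0.981 -0.084 0.174
  outer loop
   vertex 4.5 2.3 1.9
   vertex 4.6 4.7 2.5
   vertex 3.9 1.1 4.7
  endloop
 endfacet
 facet normal 0.998 -0.048 0.027
  outer loop
   vertex 4.5 2.3 1.9
   vertex 4.6 3.7 0.7
   vertex 4.6 4.7 2.5
  endloop
 endfacet
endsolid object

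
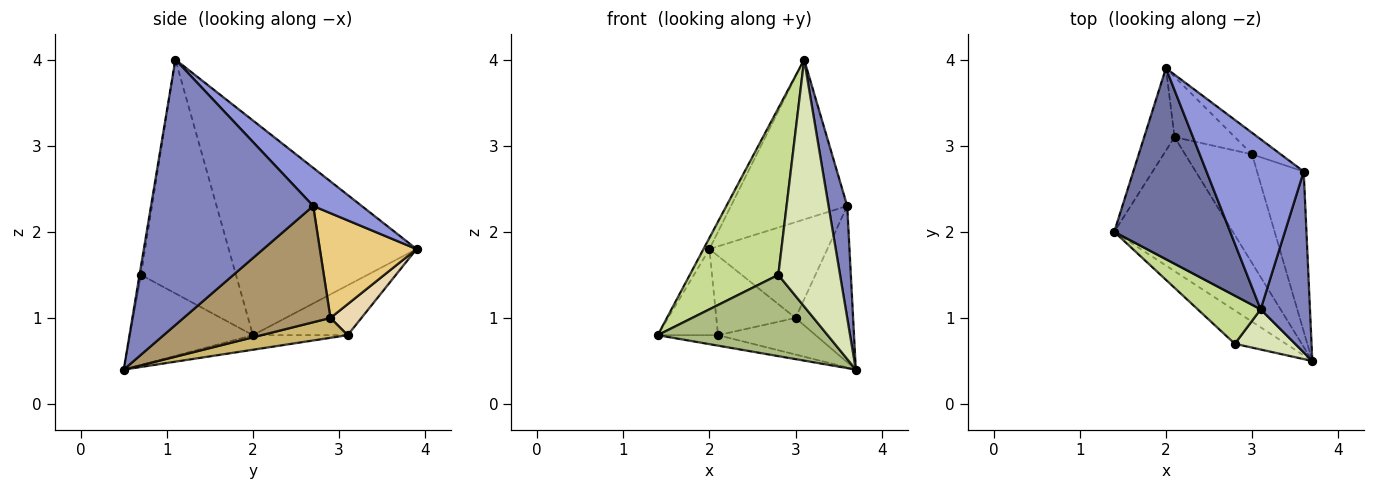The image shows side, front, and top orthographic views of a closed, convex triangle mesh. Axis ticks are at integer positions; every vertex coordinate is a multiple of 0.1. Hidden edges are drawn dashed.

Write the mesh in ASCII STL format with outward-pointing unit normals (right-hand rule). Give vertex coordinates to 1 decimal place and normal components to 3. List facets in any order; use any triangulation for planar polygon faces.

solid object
 facet normal -0.880 0.028 0.475
  outer loop
   vertex 3.1 1.1 4.0
   vertex 2.0 3.9 1.8
   vertex 1.4 2.0 0.8
  endloop
 endfacet
 facet normal 0.977 -0.112 0.182
  outer loop
   vertex 3.6 2.7 2.3
   vertex 3.1 1.1 4.0
   vertex 3.7 0.5 0.4
  endloop
 endfacet
 facet normal 0.275 0.658 0.701
  outer loop
   vertex 3.6 2.7 2.3
   vertex 2.0 3.9 1.8
   vertex 3.1 1.1 4.0
  endloop
 endfacet
 facet normal -0.122 0.077 -0.990
  outer loop
   vertex 2.1 3.1 0.8
   vertex 3.7 0.5 0.4
   vertex 1.4 2.0 0.8
  endloop
 endfacet
 facet normal -0.750 0.478 -0.457
  outer loop
   vertex 2.1 3.1 0.8
   vertex 1.4 2.0 0.8
   vertex 2.0 3.9 1.8
  endloop
 endfacet
 facet normal -0.556 -0.769 -0.315
  outer loop
   vertex 2.8 0.7 1.5
   vertex 1.4 2.0 0.8
   vertex 3.7 0.5 0.4
  endloop
 endfacet
 facet normal -0.718 -0.669 0.193
  outer loop
   vertex 2.8 0.7 1.5
   vertex 3.1 1.1 4.0
   vertex 1.4 2.0 0.8
  endloop
 endfacet
 facet normal -0.023 -0.987 0.161
  outer loop
   vertex 2.8 0.7 1.5
   vertex 3.7 0.5 0.4
   vertex 3.1 1.1 4.0
  endloop
 endfacet
 facet normal 0.872 0.342 -0.350
  outer loop
   vertex 3.0 2.9 1.0
   vertex 3.6 2.7 2.3
   vertex 3.7 0.5 0.4
  endloop
 endfacet
 facet normal 0.271 0.307 -0.912
  outer loop
   vertex 3.0 2.9 1.0
   vertex 3.7 0.5 0.4
   vertex 2.1 3.1 0.8
  endloop
 endfacet
 facet normal 0.625 0.762 -0.171
  outer loop
   vertex 3.0 2.9 1.0
   vertex 2.0 3.9 1.8
   vertex 3.6 2.7 2.3
  endloop
 endfacet
 facet normal 0.297 0.760 -0.578
  outer loop
   vertex 3.0 2.9 1.0
   vertex 2.1 3.1 0.8
   vertex 2.0 3.9 1.8
  endloop
 endfacet
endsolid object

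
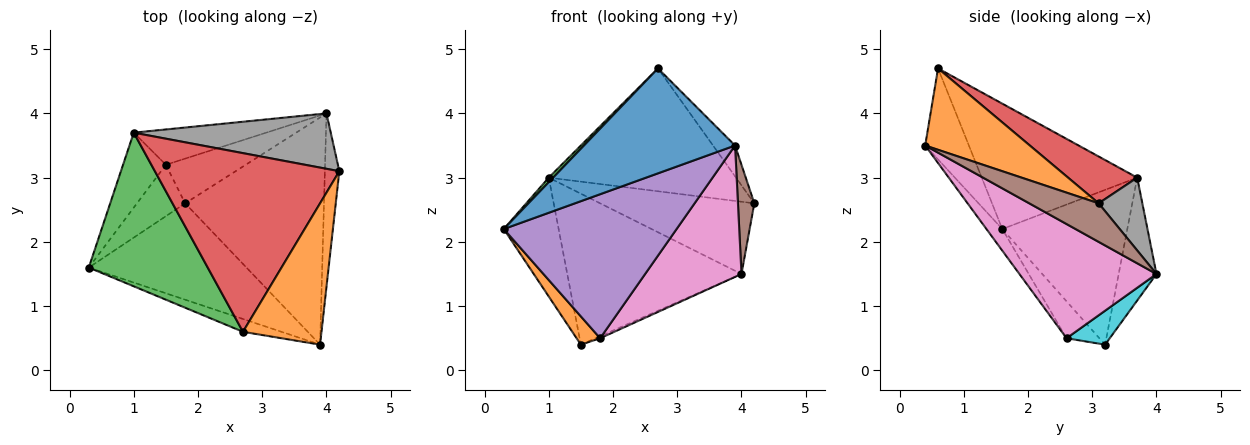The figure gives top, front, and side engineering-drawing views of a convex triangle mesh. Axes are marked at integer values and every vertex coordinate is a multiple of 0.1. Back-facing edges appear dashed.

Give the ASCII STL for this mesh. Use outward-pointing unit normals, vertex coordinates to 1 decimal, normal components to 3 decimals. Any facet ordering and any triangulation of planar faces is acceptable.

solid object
 facet normal -0.276 -0.954 -0.117
  outer loop
   vertex 2.7 0.6 4.7
   vertex 0.3 1.6 2.2
   vertex 3.9 0.4 3.5
  endloop
 endfacet
 facet normal 0.712 0.150 0.687
  outer loop
   vertex 2.7 0.6 4.7
   vertex 3.9 0.4 3.5
   vertex 4.2 3.1 2.6
  endloop
 endfacet
 facet normal -0.725 -0.020 0.688
  outer loop
   vertex 1.0 3.7 3.0
   vertex 0.3 1.6 2.2
   vertex 2.7 0.6 4.7
  endloop
 endfacet
 facet normal 0.205 0.555 0.807
  outer loop
   vertex 1.0 3.7 3.0
   vertex 2.7 0.6 4.7
   vertex 4.2 3.1 2.6
  endloop
 endfacet
 facet normal -0.076 -0.829 -0.555
  outer loop
   vertex 1.8 2.6 0.5
   vertex 3.9 0.4 3.5
   vertex 0.3 1.6 2.2
  endloop
 endfacet
 facet normal 0.914 -0.216 -0.343
  outer loop
   vertex 4.0 4.0 1.5
   vertex 4.2 3.1 2.6
   vertex 3.9 0.4 3.5
  endloop
 endfacet
 facet normal 0.580 -0.408 -0.705
  outer loop
   vertex 4.0 4.0 1.5
   vertex 3.9 0.4 3.5
   vertex 1.8 2.6 0.5
  endloop
 endfacet
 facet normal 0.219 0.774 0.594
  outer loop
   vertex 4.0 4.0 1.5
   vertex 1.0 3.7 3.0
   vertex 4.2 3.1 2.6
  endloop
 endfacet
 facet normal -0.207 0.953 -0.223
  outer loop
   vertex 1.5 3.2 0.4
   vertex 1.0 3.7 3.0
   vertex 4.0 4.0 1.5
  endloop
 endfacet
 facet normal 0.391 0.042 -0.919
  outer loop
   vertex 1.5 3.2 0.4
   vertex 4.0 4.0 1.5
   vertex 1.8 2.6 0.5
  endloop
 endfacet
 facet normal -0.888 0.389 -0.246
  outer loop
   vertex 1.5 3.2 0.4
   vertex 0.3 1.6 2.2
   vertex 1.0 3.7 3.0
  endloop
 endfacet
 facet normal -0.558 -0.400 -0.727
  outer loop
   vertex 1.5 3.2 0.4
   vertex 1.8 2.6 0.5
   vertex 0.3 1.6 2.2
  endloop
 endfacet
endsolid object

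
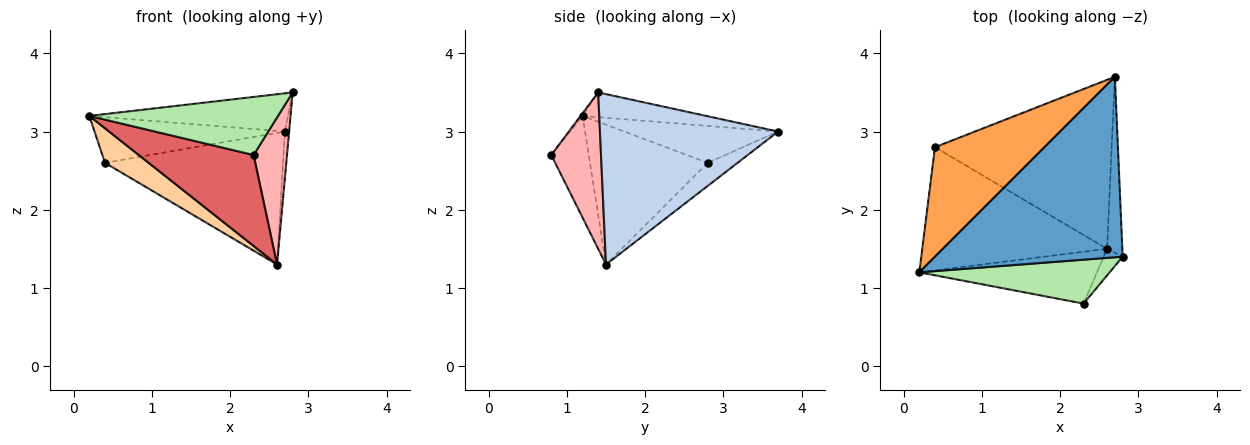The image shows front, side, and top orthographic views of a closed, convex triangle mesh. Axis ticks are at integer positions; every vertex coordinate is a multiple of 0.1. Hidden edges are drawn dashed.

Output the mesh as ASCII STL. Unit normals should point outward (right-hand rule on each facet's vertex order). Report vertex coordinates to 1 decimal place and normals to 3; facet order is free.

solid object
 facet normal -0.128 0.205 0.970
  outer loop
   vertex 2.7 3.7 3.0
   vertex 0.2 1.2 3.2
   vertex 2.8 1.4 3.5
  endloop
 endfacet
 facet normal 0.996 0.024 -0.089
  outer loop
   vertex 2.6 1.5 1.3
   vertex 2.7 3.7 3.0
   vertex 2.8 1.4 3.5
  endloop
 endfacet
 facet normal -0.297 0.368 0.881
  outer loop
   vertex 0.4 2.8 2.6
   vertex 0.2 1.2 3.2
   vertex 2.7 3.7 3.0
  endloop
 endfacet
 facet normal -0.589 -0.218 -0.778
  outer loop
   vertex 0.4 2.8 2.6
   vertex 2.6 1.5 1.3
   vertex 0.2 1.2 3.2
  endloop
 endfacet
 facet normal -0.103 0.611 -0.785
  outer loop
   vertex 0.4 2.8 2.6
   vertex 2.7 3.7 3.0
   vertex 2.6 1.5 1.3
  endloop
 endfacet
 facet normal -0.008 -0.797 0.603
  outer loop
   vertex 2.3 0.8 2.7
   vertex 2.8 1.4 3.5
   vertex 0.2 1.2 3.2
  endloop
 endfacet
 facet normal -0.273 -0.836 -0.476
  outer loop
   vertex 2.3 0.8 2.7
   vertex 0.2 1.2 3.2
   vertex 2.6 1.5 1.3
  endloop
 endfacet
 facet normal 0.826 -0.555 -0.100
  outer loop
   vertex 2.3 0.8 2.7
   vertex 2.6 1.5 1.3
   vertex 2.8 1.4 3.5
  endloop
 endfacet
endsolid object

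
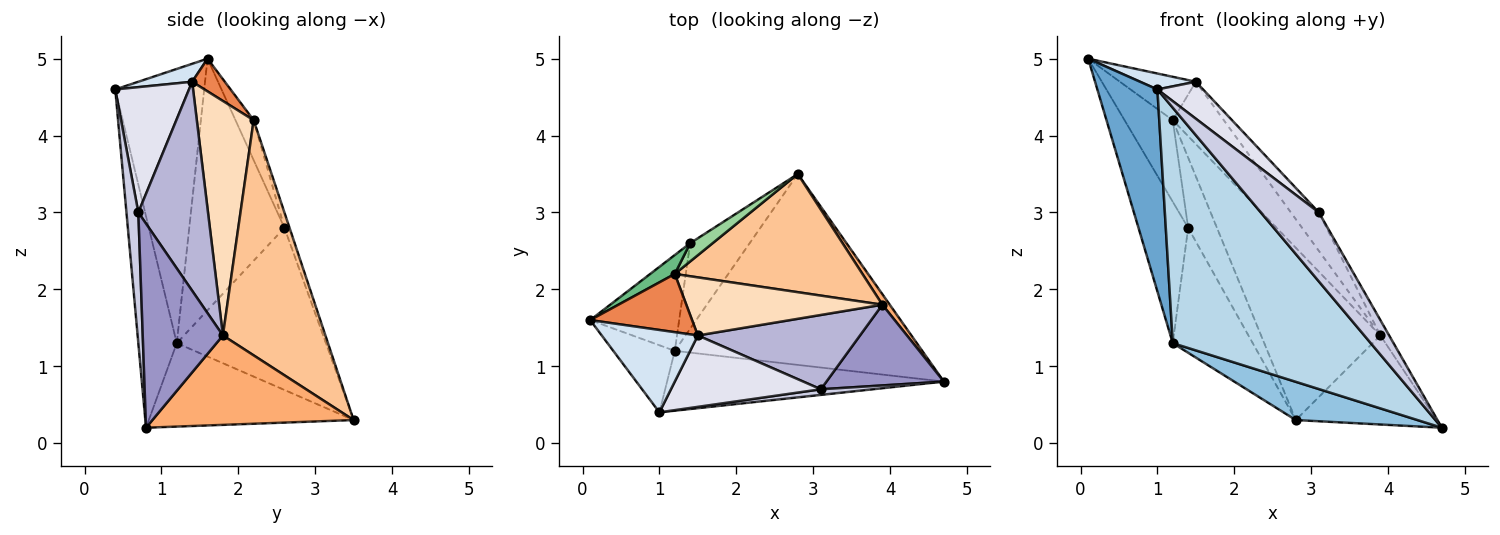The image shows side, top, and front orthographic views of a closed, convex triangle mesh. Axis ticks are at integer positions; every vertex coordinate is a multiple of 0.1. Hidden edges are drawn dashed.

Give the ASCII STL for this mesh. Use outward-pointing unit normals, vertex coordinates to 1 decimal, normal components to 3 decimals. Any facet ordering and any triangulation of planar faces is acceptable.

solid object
 facet normal -0.815 -0.550 -0.183
  outer loop
   vertex 1.2 1.2 1.3
   vertex 1.0 0.4 4.6
   vertex 0.1 1.6 5.0
  endloop
 endfacet
 facet normal -0.314 -0.186 -0.931
  outer loop
   vertex 1.2 1.2 1.3
   vertex 2.8 3.5 0.3
   vertex 4.7 0.8 0.2
  endloop
 endfacet
 facet normal -0.185 -0.952 -0.242
  outer loop
   vertex 1.2 1.2 1.3
   vertex 4.7 0.8 0.2
   vertex 1.0 0.4 4.6
  endloop
 endfacet
 facet normal 0.180 -0.187 0.966
  outer loop
   vertex 1.5 1.4 4.7
   vertex 0.1 1.6 5.0
   vertex 1.0 0.4 4.6
  endloop
 endfacet
 facet normal 0.249 0.579 0.777
  outer loop
   vertex 1.2 2.2 4.2
   vertex 0.1 1.6 5.0
   vertex 1.5 1.4 4.7
  endloop
 endfacet
 facet normal 0.817 0.572 0.068
  outer loop
   vertex 3.9 1.8 1.4
   vertex 4.7 0.8 0.2
   vertex 2.8 3.5 0.3
  endloop
 endfacet
 facet normal 0.578 0.673 0.461
  outer loop
   vertex 3.9 1.8 1.4
   vertex 2.8 3.5 0.3
   vertex 1.2 2.2 4.2
  endloop
 endfacet
 facet normal 0.632 0.567 0.528
  outer loop
   vertex 3.9 1.8 1.4
   vertex 1.2 2.2 4.2
   vertex 1.5 1.4 4.7
  endloop
 endfacet
 facet normal -0.345 0.914 0.212
  outer loop
   vertex 1.4 2.6 2.8
   vertex 0.1 1.6 5.0
   vertex 1.2 2.2 4.2
  endloop
 endfacet
 facet normal -0.170 0.954 0.248
  outer loop
   vertex 1.4 2.6 2.8
   vertex 1.2 2.2 4.2
   vertex 2.8 3.5 0.3
  endloop
 endfacet
 facet normal -0.846 0.441 -0.299
  outer loop
   vertex 1.4 2.6 2.8
   vertex 1.2 1.2 1.3
   vertex 0.1 1.6 5.0
  endloop
 endfacet
 facet normal -0.839 0.450 -0.308
  outer loop
   vertex 1.4 2.6 2.8
   vertex 2.8 3.5 0.3
   vertex 1.2 1.2 1.3
  endloop
 endfacet
 facet normal 0.863 0.095 0.496
  outer loop
   vertex 3.1 0.7 3.0
   vertex 4.7 0.8 0.2
   vertex 3.9 1.8 1.4
  endloop
 endfacet
 facet normal 0.753 0.302 0.584
  outer loop
   vertex 3.1 0.7 3.0
   vertex 3.9 1.8 1.4
   vertex 1.5 1.4 4.7
  endloop
 endfacet
 facet normal 0.200 -0.977 0.079
  outer loop
   vertex 3.1 0.7 3.0
   vertex 1.0 0.4 4.6
   vertex 4.7 0.8 0.2
  endloop
 endfacet
 facet normal 0.596 -0.369 0.713
  outer loop
   vertex 3.1 0.7 3.0
   vertex 1.5 1.4 4.7
   vertex 1.0 0.4 4.6
  endloop
 endfacet
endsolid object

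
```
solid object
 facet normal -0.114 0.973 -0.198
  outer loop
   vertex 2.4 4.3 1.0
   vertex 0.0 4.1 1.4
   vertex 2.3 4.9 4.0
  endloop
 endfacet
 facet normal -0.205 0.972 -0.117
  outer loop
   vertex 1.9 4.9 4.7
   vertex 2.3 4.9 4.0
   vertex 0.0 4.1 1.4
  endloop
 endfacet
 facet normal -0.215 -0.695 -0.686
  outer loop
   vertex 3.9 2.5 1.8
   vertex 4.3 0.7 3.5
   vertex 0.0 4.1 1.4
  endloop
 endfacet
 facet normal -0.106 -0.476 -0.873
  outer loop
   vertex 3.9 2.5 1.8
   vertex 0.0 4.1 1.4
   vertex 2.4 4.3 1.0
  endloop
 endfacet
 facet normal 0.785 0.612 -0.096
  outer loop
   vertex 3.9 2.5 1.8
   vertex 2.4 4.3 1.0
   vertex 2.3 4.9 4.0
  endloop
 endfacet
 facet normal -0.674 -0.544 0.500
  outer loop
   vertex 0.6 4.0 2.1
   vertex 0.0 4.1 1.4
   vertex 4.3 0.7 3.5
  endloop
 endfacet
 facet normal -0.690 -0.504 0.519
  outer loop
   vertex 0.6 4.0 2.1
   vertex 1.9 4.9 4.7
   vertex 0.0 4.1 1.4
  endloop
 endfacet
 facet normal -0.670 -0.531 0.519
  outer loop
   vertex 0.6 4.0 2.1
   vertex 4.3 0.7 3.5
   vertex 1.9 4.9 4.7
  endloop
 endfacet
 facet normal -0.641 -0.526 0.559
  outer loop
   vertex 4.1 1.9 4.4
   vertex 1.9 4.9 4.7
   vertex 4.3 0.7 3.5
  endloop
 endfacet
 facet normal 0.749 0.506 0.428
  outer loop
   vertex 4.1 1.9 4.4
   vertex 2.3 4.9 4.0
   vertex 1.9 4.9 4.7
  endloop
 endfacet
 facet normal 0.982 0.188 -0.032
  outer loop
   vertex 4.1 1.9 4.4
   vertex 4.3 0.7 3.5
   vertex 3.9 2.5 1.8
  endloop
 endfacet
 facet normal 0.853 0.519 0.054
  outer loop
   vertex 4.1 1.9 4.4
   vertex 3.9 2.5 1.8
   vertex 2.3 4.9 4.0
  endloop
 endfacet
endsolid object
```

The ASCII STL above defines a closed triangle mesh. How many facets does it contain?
12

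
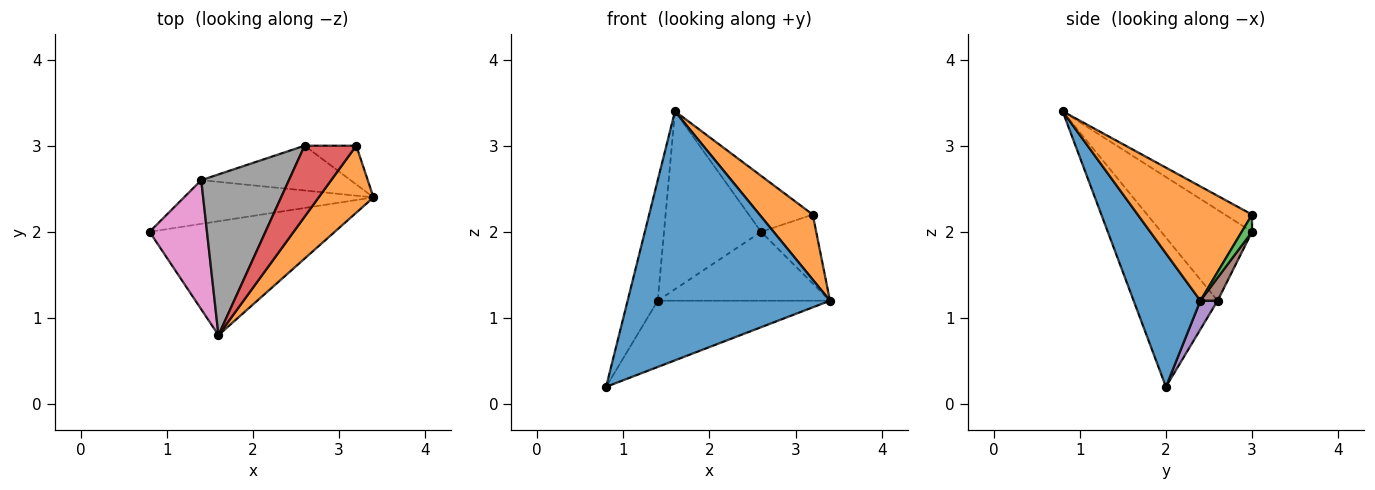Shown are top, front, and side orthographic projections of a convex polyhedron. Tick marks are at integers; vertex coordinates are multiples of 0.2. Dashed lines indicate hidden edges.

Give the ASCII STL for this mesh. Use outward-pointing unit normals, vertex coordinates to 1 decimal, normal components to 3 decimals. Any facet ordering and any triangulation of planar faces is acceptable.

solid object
 facet normal 0.287 -0.871 -0.398
  outer loop
   vertex 1.6 0.8 3.4
   vertex 0.8 2.0 0.2
   vertex 3.4 2.4 1.2
  endloop
 endfacet
 facet normal 0.831 -0.387 0.399
  outer loop
   vertex 3.2 3.0 2.2
   vertex 1.6 0.8 3.4
   vertex 3.4 2.4 1.2
  endloop
 endfacet
 facet normal 0.161 0.860 -0.484
  outer loop
   vertex 2.6 3.0 2.0
   vertex 3.2 3.0 2.2
   vertex 3.4 2.4 1.2
  endloop
 endfacet
 facet normal -0.253 0.599 0.760
  outer loop
   vertex 2.6 3.0 2.0
   vertex 1.6 0.8 3.4
   vertex 3.2 3.0 2.2
  endloop
 endfacet
 facet normal 0.083 0.832 -0.549
  outer loop
   vertex 1.4 2.6 1.2
   vertex 3.4 2.4 1.2
   vertex 0.8 2.0 0.2
  endloop
 endfacet
 facet normal 0.084 0.836 -0.543
  outer loop
   vertex 1.4 2.6 1.2
   vertex 2.6 3.0 2.0
   vertex 3.4 2.4 1.2
  endloop
 endfacet
 facet normal -0.885 0.318 0.340
  outer loop
   vertex 1.4 2.6 1.2
   vertex 0.8 2.0 0.2
   vertex 1.6 0.8 3.4
  endloop
 endfacet
 facet normal -0.570 0.610 0.551
  outer loop
   vertex 1.4 2.6 1.2
   vertex 1.6 0.8 3.4
   vertex 2.6 3.0 2.0
  endloop
 endfacet
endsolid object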